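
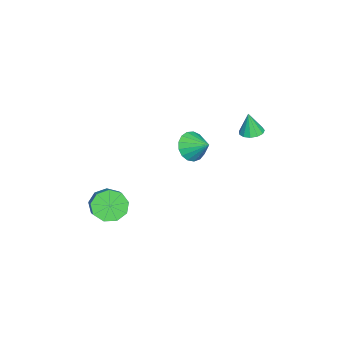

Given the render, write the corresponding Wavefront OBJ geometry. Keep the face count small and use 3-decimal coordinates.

v -2.866 1.294 1.932
v -2.285 1.054 1.89
v -2.854 1.106 3.188
v -2.246 1.403 1.942
v -2.404 1.717 1.991
v -2.708 1.897 2.02
v -3.063 1.885 2.022
v -3.355 1.686 1.995
v -3.492 1.361 1.948
v -3.431 1.016 1.896
v -3.19 0.758 1.855
v -2.846 0.671 1.839
v -2.509 0.781 1.852
v -0.196 -0.868 2.245
v 0.275 -0.622 1.556
v 0.196 0.088 2.855
v -0.092 -0.434 1.498
v -0.483 -0.345 1.611
v -0.808 -0.377 1.869
v -0.993 -0.52 2.213
v -0.996 -0.744 2.564
v -0.815 -0.995 2.843
v -0.493 -1.218 2.984
v -0.103 -1.36 2.956
v 0.266 -1.39 2.765
v 0.529 -1.3 2.455
v 0.626 -1.111 2.097
v 0.534 -0.866 1.772
v 3.059 -3.965 -0.273
v 3.36 -3.513 -0.991
v 4.142 -3.102 -0.404
v 3.841 -3.555 0.313
v 2.95 -3.172 -0.683
v 3.732 -2.761 -0.097
v 2.591 -3.202 -0.184
v 3.373 -2.791 0.402
v 2.451 -3.589 0.274
v 3.233 -3.178 0.86
v 2.596 -4.152 0.475
v 3.378 -3.742 1.062
v 2.957 -4.628 0.327
v 3.739 -4.217 0.913
v 3.366 -4.794 -0.102
v 4.148 -4.383 0.484
v 3.632 -4.572 -0.611
v 4.413 -4.161 -0.025
v 3.629 -4.066 -0.962
v 4.411 -3.655 -0.376
f 2 1 4
f 2 4 3
f 4 1 5
f 4 5 3
f 5 1 6
f 5 6 3
f 6 1 7
f 6 7 3
f 7 1 8
f 7 8 3
f 8 1 9
f 8 9 3
f 9 1 10
f 9 10 3
f 10 1 11
f 10 11 3
f 11 1 12
f 11 12 3
f 12 1 13
f 12 13 3
f 13 1 2
f 13 2 3
f 15 14 17
f 15 17 16
f 17 14 18
f 17 18 16
f 18 14 19
f 18 19 16
f 19 14 20
f 19 20 16
f 20 14 21
f 20 21 16
f 21 14 22
f 21 22 16
f 22 14 23
f 22 23 16
f 23 14 24
f 23 24 16
f 24 14 25
f 24 25 16
f 25 14 26
f 25 26 16
f 26 14 27
f 26 27 16
f 27 14 28
f 27 28 16
f 28 14 15
f 28 15 16
f 30 29 33
f 30 33 31
f 31 33 34
f 31 34 32
f 33 29 35
f 33 35 34
f 34 35 36
f 34 36 32
f 35 29 37
f 35 37 36
f 36 37 38
f 36 38 32
f 37 29 39
f 37 39 38
f 38 39 40
f 38 40 32
f 39 29 41
f 39 41 40
f 40 41 42
f 40 42 32
f 41 29 43
f 41 43 42
f 42 43 44
f 42 44 32
f 43 29 45
f 43 45 44
f 44 45 46
f 44 46 32
f 45 29 47
f 45 47 46
f 46 47 48
f 46 48 32
f 47 29 30
f 47 30 48
f 48 30 31
f 48 31 32



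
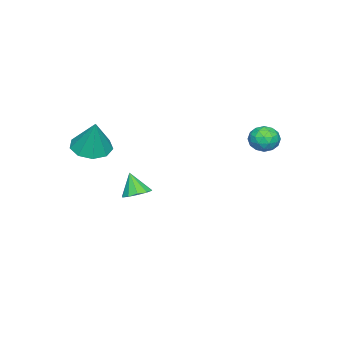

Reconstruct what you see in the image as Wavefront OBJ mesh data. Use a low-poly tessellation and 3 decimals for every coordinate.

v -3.662 3.483 1.206
v -2.988 4.053 1.241
v -2.892 2.527 1.939
v -2.218 3.097 1.974
v -2.958 3.259 2.429
v -3.433 3.849 1.976
v -2.447 2.731 1.204
v -2.922 3.321 0.751
v -2.237 3.588 1.24
v -2.553 3.914 1.997
v -3.327 2.666 1.183
v -3.643 2.992 1.94
v -3.392 3.852 1.159
v -2.488 2.728 2.021
v -2.922 2.823 2.288
v -2.526 3.158 2.309
v -3.654 3.732 1.591
v -3.258 4.067 1.612
v -3.24 3.601 2.31
v -2.622 2.513 1.568
v -2.226 2.848 1.589
v -3.354 3.422 0.871
v -2.958 3.757 0.892
v -2.64 2.979 0.87
v -2.555 3.913 1.179
v -2.103 3.352 1.61
v -2.237 3.136 1.157
v -2.516 3.483 0.891
v -2.741 4.105 1.624
v -2.288 3.544 2.055
v -2.723 3.639 2.323
v -3.002 3.986 2.056
v -2.299 3.832 1.624
v -3.592 3.036 1.125
v -3.139 2.475 1.556
v -2.878 2.594 1.124
v -3.157 2.941 0.857
v -3.777 3.228 1.57
v -3.325 2.667 2.001
v -3.364 3.097 2.289
v -3.643 3.444 2.023
v -3.581 2.748 1.556
v -1.759 -3.382 -3.318
v -1.076 -2.982 -3.006
v -2.021 -3.958 -2.002
v -1.49 -2.664 -2.95
v -2.007 -2.62 -3.034
v -2.429 -2.867 -3.226
v -2.595 -3.311 -3.454
v -2.441 -3.782 -3.629
v -2.027 -4.1 -3.686
v -1.51 -4.144 -3.602
v -1.088 -3.897 -3.409
v -0.923 -3.453 -3.182
v 3.32 -3.264 2.349
v 4.068 -4.056 2.373
v 3.84 -2.716 4.211
v 4.369 -3.429 2.104
v 4.179 -2.725 1.95
v 3.587 -2.273 1.982
v 2.87 -2.285 2.186
v 2.363 -2.755 2.466
v 2.304 -3.463 2.691
v 2.72 -4.078 2.756
v 3.417 -4.313 2.63
f 1 38 17
f 38 12 41
f 17 41 6
f 38 41 17
f 1 17 13
f 17 6 18
f 13 18 2
f 17 18 13
f 1 13 22
f 13 2 23
f 22 23 8
f 13 23 22
f 1 22 34
f 22 8 37
f 34 37 11
f 22 37 34
f 1 34 38
f 34 11 42
f 38 42 12
f 34 42 38
f 2 18 29
f 18 6 32
f 29 32 10
f 18 32 29
f 6 41 19
f 41 12 40
f 19 40 5
f 41 40 19
f 12 42 39
f 42 11 35
f 39 35 3
f 42 35 39
f 11 37 36
f 37 8 24
f 36 24 7
f 37 24 36
f 8 23 28
f 23 2 25
f 28 25 9
f 23 25 28
f 4 30 16
f 30 10 31
f 16 31 5
f 30 31 16
f 4 16 14
f 16 5 15
f 14 15 3
f 16 15 14
f 4 14 21
f 14 3 20
f 21 20 7
f 14 20 21
f 4 21 26
f 21 7 27
f 26 27 9
f 21 27 26
f 4 26 30
f 26 9 33
f 30 33 10
f 26 33 30
f 5 31 19
f 31 10 32
f 19 32 6
f 31 32 19
f 3 15 39
f 15 5 40
f 39 40 12
f 15 40 39
f 7 20 36
f 20 3 35
f 36 35 11
f 20 35 36
f 9 27 28
f 27 7 24
f 28 24 8
f 27 24 28
f 10 33 29
f 33 9 25
f 29 25 2
f 33 25 29
f 44 43 46
f 44 46 45
f 46 43 47
f 46 47 45
f 47 43 48
f 47 48 45
f 48 43 49
f 48 49 45
f 49 43 50
f 49 50 45
f 50 43 51
f 50 51 45
f 51 43 52
f 51 52 45
f 52 43 53
f 52 53 45
f 53 43 54
f 53 54 45
f 54 43 44
f 54 44 45
f 56 55 58
f 56 58 57
f 58 55 59
f 58 59 57
f 59 55 60
f 59 60 57
f 60 55 61
f 60 61 57
f 61 55 62
f 61 62 57
f 62 55 63
f 62 63 57
f 63 55 64
f 63 64 57
f 64 55 65
f 64 65 57
f 65 55 56
f 65 56 57



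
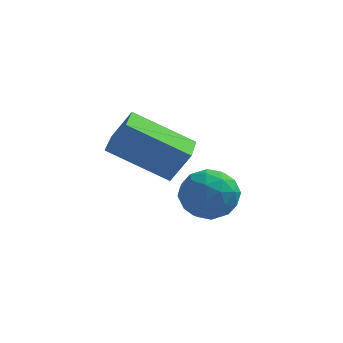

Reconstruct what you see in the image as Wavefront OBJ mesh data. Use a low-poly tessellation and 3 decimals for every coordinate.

v -1.51 -1.555 -1.669
v -3.298 -1.562 -0.626
v -1.554 -0.398 -1.737
v -3.342 -0.404 -0.694
v -0.938 -1.476 -0.686
v -2.726 -1.482 0.357
v -0.982 -0.318 -0.754
v -2.77 -0.325 0.289
v -1.661 0.712 -3.533
v -1.171 1.44 -3.916
v -0.349 0.14 -2.944
v 0.141 0.868 -3.327
v -0.464 1.026 -2.602
v -1.275 1.38 -2.966
v -0.245 0.2 -3.894
v -1.056 0.554 -4.258
v -0.296 1.124 -4.138
v -0.432 1.634 -3.34
v -1.088 -0.054 -3.52
v -1.224 0.456 -2.722
v -1.531 1.127 -3.776
v 0.011 0.453 -3.084
v -0.344 0.546 -2.658
v -0.057 0.974 -2.883
v -1.592 1.091 -3.218
v -1.305 1.519 -3.443
v -0.889 1.275 -2.671
v -0.215 0.061 -3.417
v 0.072 0.489 -3.642
v -1.463 0.606 -3.977
v -1.176 1.034 -4.202
v -0.631 0.305 -4.189
v -0.729 1.368 -4.132
v 0.042 1.032 -3.786
v -0.185 0.64 -4.119
v -0.661 0.848 -4.333
v -0.809 1.668 -3.663
v -0.038 1.332 -3.316
v -0.393 1.425 -2.891
v -0.87 1.633 -3.105
v -0.295 1.482 -3.794
v -1.482 0.248 -3.544
v -0.711 -0.088 -3.197
v -0.65 -0.053 -3.755
v -1.127 0.155 -3.969
v -1.562 0.548 -3.074
v -0.791 0.212 -2.728
v -0.859 0.732 -2.527
v -1.335 0.94 -2.741
v -1.225 0.098 -3.066
f 2 4 1
f 5 2 1
f 1 4 3
f 3 5 1
f 2 8 4
f 6 2 5
f 6 8 2
f 4 8 3
f 7 5 3
f 3 8 7
f 7 6 5
f 8 6 7
f 9 46 25
f 46 20 49
f 25 49 14
f 46 49 25
f 9 25 21
f 25 14 26
f 21 26 10
f 25 26 21
f 9 21 30
f 21 10 31
f 30 31 16
f 21 31 30
f 9 30 42
f 30 16 45
f 42 45 19
f 30 45 42
f 9 42 46
f 42 19 50
f 46 50 20
f 42 50 46
f 10 26 37
f 26 14 40
f 37 40 18
f 26 40 37
f 14 49 27
f 49 20 48
f 27 48 13
f 49 48 27
f 20 50 47
f 50 19 43
f 47 43 11
f 50 43 47
f 19 45 44
f 45 16 32
f 44 32 15
f 45 32 44
f 16 31 36
f 31 10 33
f 36 33 17
f 31 33 36
f 12 38 24
f 38 18 39
f 24 39 13
f 38 39 24
f 12 24 22
f 24 13 23
f 22 23 11
f 24 23 22
f 12 22 29
f 22 11 28
f 29 28 15
f 22 28 29
f 12 29 34
f 29 15 35
f 34 35 17
f 29 35 34
f 12 34 38
f 34 17 41
f 38 41 18
f 34 41 38
f 13 39 27
f 39 18 40
f 27 40 14
f 39 40 27
f 11 23 47
f 23 13 48
f 47 48 20
f 23 48 47
f 15 28 44
f 28 11 43
f 44 43 19
f 28 43 44
f 17 35 36
f 35 15 32
f 36 32 16
f 35 32 36
f 18 41 37
f 41 17 33
f 37 33 10
f 41 33 37



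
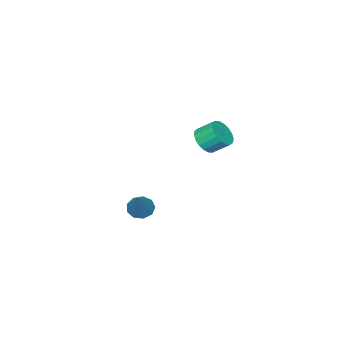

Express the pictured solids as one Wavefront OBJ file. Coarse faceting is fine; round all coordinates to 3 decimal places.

v -3.373 -1.102 3.296
v -2.639 -0.574 3.08
v -3.073 0.351 3.868
v -3.807 -0.178 4.084
v -2.919 -0.463 2.796
v -3.353 0.462 3.584
v -3.288 -0.479 2.611
v -3.723 0.446 3.399
v -3.675 -0.618 2.562
v -4.109 0.306 3.349
v -4.002 -0.854 2.658
v -4.436 0.071 3.445
v -4.204 -1.138 2.88
v -4.638 -0.213 3.668
v -4.241 -1.415 3.185
v -4.676 -0.491 3.973
v -4.107 -1.631 3.512
v -4.541 -0.706 4.3
v -3.827 -1.742 3.796
v -4.261 -0.817 4.584
v -3.457 -1.726 3.981
v -3.892 -0.801 4.769
v -3.071 -1.586 4.031
v -3.505 -0.662 4.818
v -2.744 -1.351 3.935
v -3.178 -0.426 4.722
v -2.542 -1.067 3.712
v -2.976 -0.142 4.5
v -2.504 -0.789 3.407
v -2.939 0.135 4.195
v 3.221 0.176 1.351
v 3.833 -0.235 1.128
v 4.379 1.044 2.929
v 3.826 0.229 0.878
v 3.536 0.668 0.85
v 3.099 0.876 1.056
v 2.719 0.757 1.4
v 2.574 0.366 1.722
v 2.732 -0.114 1.87
v 3.119 -0.458 1.776
v 3.554 -0.506 1.483
f 2 1 5
f 2 5 3
f 3 5 6
f 3 6 4
f 5 1 7
f 5 7 6
f 6 7 8
f 6 8 4
f 7 1 9
f 7 9 8
f 8 9 10
f 8 10 4
f 9 1 11
f 9 11 10
f 10 11 12
f 10 12 4
f 11 1 13
f 11 13 12
f 12 13 14
f 12 14 4
f 13 1 15
f 13 15 14
f 14 15 16
f 14 16 4
f 15 1 17
f 15 17 16
f 16 17 18
f 16 18 4
f 17 1 19
f 17 19 18
f 18 19 20
f 18 20 4
f 19 1 21
f 19 21 20
f 20 21 22
f 20 22 4
f 21 1 23
f 21 23 22
f 22 23 24
f 22 24 4
f 23 1 25
f 23 25 24
f 24 25 26
f 24 26 4
f 25 1 27
f 25 27 26
f 26 27 28
f 26 28 4
f 27 1 29
f 27 29 28
f 28 29 30
f 28 30 4
f 29 1 2
f 29 2 30
f 30 2 3
f 30 3 4
f 32 31 34
f 32 34 33
f 34 31 35
f 34 35 33
f 35 31 36
f 35 36 33
f 36 31 37
f 36 37 33
f 37 31 38
f 37 38 33
f 38 31 39
f 38 39 33
f 39 31 40
f 39 40 33
f 40 31 41
f 40 41 33
f 41 31 32
f 41 32 33



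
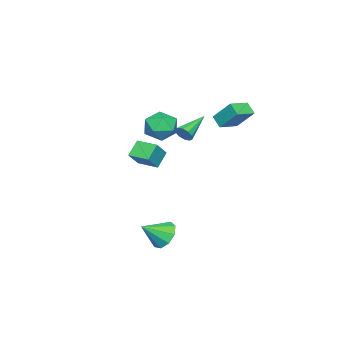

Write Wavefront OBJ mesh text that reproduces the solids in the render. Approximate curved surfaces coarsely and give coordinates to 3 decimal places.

v -2.225 -4.567 -0.176
v -1.237 -4.697 0.85
v -2.041 -3.129 -0.171
v -1.053 -3.259 0.855
v -1.307 -4.681 -1.075
v -0.319 -4.811 -0.049
v -1.123 -3.243 -1.07
v -0.135 -3.373 -0.044
v -1.229 -1.565 2.018
v -1.039 -1.858 2.566
v -3.091 -1.115 2.902
v -0.935 -1.471 2.59
v -0.942 -1.12 2.395
v -1.059 -0.938 2.056
v -1.241 -0.997 1.703
v -1.418 -1.272 1.47
v -1.523 -1.659 1.446
v -1.515 -2.01 1.641
v -1.398 -2.191 1.98
v -1.216 -2.133 2.333
v 3.364 -0.507 -4.16
v 4.149 -0.305 -4.827
v 4.416 -1.433 -3.2
v 4.126 0.198 -4.316
v 3.746 0.372 -3.732
v 3.187 0.135 -3.348
v 2.711 -0.403 -3.345
v 2.54 -0.989 -3.723
v 2.755 -1.35 -4.306
v 3.254 -1.316 -4.821
v 3.805 -0.903 -5.027
v -3.228 0.513 3.207
v -3.103 1.702 4.526
v -2.858 1.145 2.602
v -2.733 2.334 3.921
v -1.887 0.026 3.519
v -1.762 1.215 4.838
v -1.517 0.658 2.914
v -1.392 1.847 4.233
v -3.486 -3.16 2.162
v -2.431 -3.581 2.574
v -3.349 -4.339 0.606
v -2.294 -4.76 1.018
v -3.32 -5.027 1.6
v -3.404 -4.298 2.561
v -2.376 -3.622 0.619
v -2.46 -2.893 1.58
v -1.744 -3.867 1.62
v -2.328 -4.735 2.227
v -3.452 -3.185 0.953
v -4.036 -4.053 1.56
f 2 4 1
f 5 2 1
f 1 4 3
f 3 5 1
f 2 8 4
f 6 2 5
f 6 8 2
f 4 8 3
f 7 5 3
f 3 8 7
f 7 6 5
f 8 6 7
f 10 9 12
f 10 12 11
f 12 9 13
f 12 13 11
f 13 9 14
f 13 14 11
f 14 9 15
f 14 15 11
f 15 9 16
f 15 16 11
f 16 9 17
f 16 17 11
f 17 9 18
f 17 18 11
f 18 9 19
f 18 19 11
f 19 9 20
f 19 20 11
f 20 9 10
f 20 10 11
f 22 21 24
f 22 24 23
f 24 21 25
f 24 25 23
f 25 21 26
f 25 26 23
f 26 21 27
f 26 27 23
f 27 21 28
f 27 28 23
f 28 21 29
f 28 29 23
f 29 21 30
f 29 30 23
f 30 21 31
f 30 31 23
f 31 21 22
f 31 22 23
f 33 35 32
f 36 33 32
f 32 35 34
f 34 36 32
f 33 39 35
f 37 33 36
f 37 39 33
f 35 39 34
f 38 36 34
f 34 39 38
f 38 37 36
f 39 37 38
f 40 51 45
f 40 45 41
f 40 41 47
f 40 47 50
f 40 50 51
f 41 45 49
f 45 51 44
f 51 50 42
f 50 47 46
f 47 41 48
f 43 49 44
f 43 44 42
f 43 42 46
f 43 46 48
f 43 48 49
f 44 49 45
f 42 44 51
f 46 42 50
f 48 46 47
f 49 48 41



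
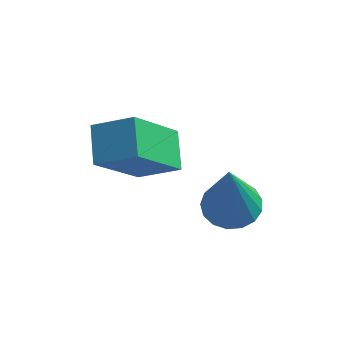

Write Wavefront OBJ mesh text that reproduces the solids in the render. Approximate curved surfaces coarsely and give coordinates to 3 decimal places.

v 0.229 0.868 0.551
v 0.919 0.558 0.407
v 0.351 0.192 2.589
v 0.998 0.901 0.517
v 0.9 1.237 0.634
v 0.649 1.488 0.732
v 0.301 1.597 0.789
v -0.062 1.539 0.791
v -0.36 1.327 0.739
v -0.522 1.011 0.643
v -0.512 0.661 0.527
v -0.332 0.359 0.416
v -0.024 0.174 0.336
v 0.343 0.147 0.305
v 0.683 0.286 0.331
v -2.008 0.333 1.465
v -2.644 -0.966 3.001
v -2.409 1.224 2.052
v -3.045 -0.075 3.588
v -0.935 0.455 2.012
v -1.571 -0.844 3.548
v -1.336 1.346 2.599
v -1.972 0.047 4.135
f 2 1 4
f 2 4 3
f 4 1 5
f 4 5 3
f 5 1 6
f 5 6 3
f 6 1 7
f 6 7 3
f 7 1 8
f 7 8 3
f 8 1 9
f 8 9 3
f 9 1 10
f 9 10 3
f 10 1 11
f 10 11 3
f 11 1 12
f 11 12 3
f 12 1 13
f 12 13 3
f 13 1 14
f 13 14 3
f 14 1 15
f 14 15 3
f 15 1 2
f 15 2 3
f 17 19 16
f 20 17 16
f 16 19 18
f 18 20 16
f 17 23 19
f 21 17 20
f 21 23 17
f 19 23 18
f 22 20 18
f 18 23 22
f 22 21 20
f 23 21 22



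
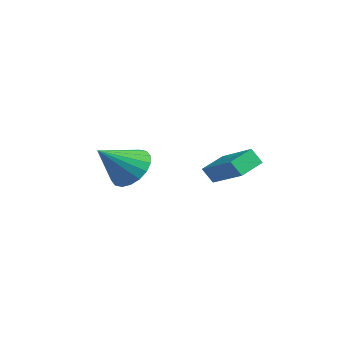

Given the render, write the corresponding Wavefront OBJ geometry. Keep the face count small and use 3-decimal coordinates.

v -2.872 3.219 1.006
v -1.064 3.28 1.905
v -3.103 4.363 1.394
v -1.295 4.424 2.293
v -2.545 3.516 0.327
v -0.737 3.577 1.226
v -2.776 4.66 0.715
v -0.968 4.721 1.614
v -2.618 -0.207 1.812
v -2.09 0.334 2.497
v -2.682 -1.633 2.988
v -2.52 0.437 2.598
v -2.97 0.412 2.543
v -3.35 0.264 2.343
v -3.585 0.024 2.039
v -3.629 -0.263 1.689
v -3.472 -0.538 1.364
v -3.146 -0.747 1.127
v -2.716 -0.85 1.026
v -2.266 -0.825 1.081
v -1.886 -0.678 1.281
v -1.65 -0.437 1.585
v -1.607 -0.151 1.935
v -1.764 0.124 2.26
f 2 4 1
f 5 2 1
f 1 4 3
f 3 5 1
f 2 8 4
f 6 2 5
f 6 8 2
f 4 8 3
f 7 5 3
f 3 8 7
f 7 6 5
f 8 6 7
f 10 9 12
f 10 12 11
f 12 9 13
f 12 13 11
f 13 9 14
f 13 14 11
f 14 9 15
f 14 15 11
f 15 9 16
f 15 16 11
f 16 9 17
f 16 17 11
f 17 9 18
f 17 18 11
f 18 9 19
f 18 19 11
f 19 9 20
f 19 20 11
f 20 9 21
f 20 21 11
f 21 9 22
f 21 22 11
f 22 9 23
f 22 23 11
f 23 9 24
f 23 24 11
f 24 9 10
f 24 10 11



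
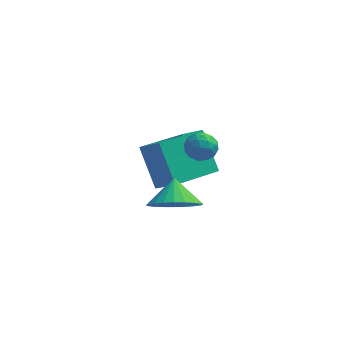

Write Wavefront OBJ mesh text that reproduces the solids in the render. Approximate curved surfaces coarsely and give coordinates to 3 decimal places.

v -3.368 0.424 -1.318
v -2.534 -0.184 -0.51
v -1.89 2.005 -1.652
v -1.056 1.397 -0.845
v -2.624 -0.597 -2.855
v -1.79 -1.205 -2.048
v -1.146 0.984 -3.19
v -0.312 0.376 -2.382
v -1.527 -3.528 -1.189
v -0.758 -3.939 -0.64
v -1.653 -2.672 -0.371
v -0.558 -3.683 -0.876
v -0.505 -3.403 -1.16
v -0.607 -3.143 -1.449
v -0.85 -2.941 -1.697
v -1.195 -2.828 -1.869
v -1.592 -2.822 -1.937
v -1.978 -2.923 -1.891
v -2.295 -3.117 -1.738
v -2.496 -3.372 -1.501
v -2.549 -3.652 -1.217
v -2.446 -3.912 -0.929
v -2.203 -4.114 -0.68
v -1.858 -4.227 -0.509
v -1.462 -4.233 -0.441
v -1.076 -4.132 -0.487
v -0.788 -0.805 0.689
v -0.236 -1.186 0.627
v -1.384 -1.594 0.233
v -0.832 -1.975 0.171
v -1.087 -1.848 0.781
v -0.719 -1.36 1.063
v -0.901 -1.42 -0.203
v -0.533 -0.932 0.079
v -0.307 -1.566 0.076
v -0.421 -1.83 0.684
v -1.199 -0.95 0.176
v -1.313 -1.214 0.784
v -0.46 -0.926 0.698
v -1.16 -1.854 0.162
v -1.31 -1.779 0.52
v -0.986 -2.003 0.484
v -0.743 -1.029 0.954
v -0.419 -1.252 0.918
v -0.919 -1.642 1.008
v -1.201 -1.528 -0.058
v -0.877 -1.751 -0.094
v -0.634 -0.777 0.376
v -0.31 -1.001 0.34
v -0.701 -1.138 -0.148
v -0.177 -1.373 0.338
v -0.527 -1.837 0.07
v -0.568 -1.511 -0.15
v -0.351 -1.224 0.016
v -0.244 -1.529 0.695
v -0.594 -1.993 0.427
v -0.744 -1.918 0.786
v -0.528 -1.631 0.951
v -0.285 -1.752 0.371
v -1.026 -0.787 0.433
v -1.376 -1.251 0.165
v -1.092 -1.149 -0.091
v -0.876 -0.862 0.074
v -1.093 -0.943 0.79
v -1.443 -1.407 0.522
v -1.269 -1.556 0.844
v -1.052 -1.269 1.01
v -1.335 -1.028 0.489
f 2 4 1
f 5 2 1
f 1 4 3
f 3 5 1
f 2 8 4
f 6 2 5
f 6 8 2
f 4 8 3
f 7 5 3
f 3 8 7
f 7 6 5
f 8 6 7
f 10 9 12
f 10 12 11
f 12 9 13
f 12 13 11
f 13 9 14
f 13 14 11
f 14 9 15
f 14 15 11
f 15 9 16
f 15 16 11
f 16 9 17
f 16 17 11
f 17 9 18
f 17 18 11
f 18 9 19
f 18 19 11
f 19 9 20
f 19 20 11
f 20 9 21
f 20 21 11
f 21 9 22
f 21 22 11
f 22 9 23
f 22 23 11
f 23 9 24
f 23 24 11
f 24 9 25
f 24 25 11
f 25 9 26
f 25 26 11
f 26 9 10
f 26 10 11
f 27 64 43
f 64 38 67
f 43 67 32
f 64 67 43
f 27 43 39
f 43 32 44
f 39 44 28
f 43 44 39
f 27 39 48
f 39 28 49
f 48 49 34
f 39 49 48
f 27 48 60
f 48 34 63
f 60 63 37
f 48 63 60
f 27 60 64
f 60 37 68
f 64 68 38
f 60 68 64
f 28 44 55
f 44 32 58
f 55 58 36
f 44 58 55
f 32 67 45
f 67 38 66
f 45 66 31
f 67 66 45
f 38 68 65
f 68 37 61
f 65 61 29
f 68 61 65
f 37 63 62
f 63 34 50
f 62 50 33
f 63 50 62
f 34 49 54
f 49 28 51
f 54 51 35
f 49 51 54
f 30 56 42
f 56 36 57
f 42 57 31
f 56 57 42
f 30 42 40
f 42 31 41
f 40 41 29
f 42 41 40
f 30 40 47
f 40 29 46
f 47 46 33
f 40 46 47
f 30 47 52
f 47 33 53
f 52 53 35
f 47 53 52
f 30 52 56
f 52 35 59
f 56 59 36
f 52 59 56
f 31 57 45
f 57 36 58
f 45 58 32
f 57 58 45
f 29 41 65
f 41 31 66
f 65 66 38
f 41 66 65
f 33 46 62
f 46 29 61
f 62 61 37
f 46 61 62
f 35 53 54
f 53 33 50
f 54 50 34
f 53 50 54
f 36 59 55
f 59 35 51
f 55 51 28
f 59 51 55



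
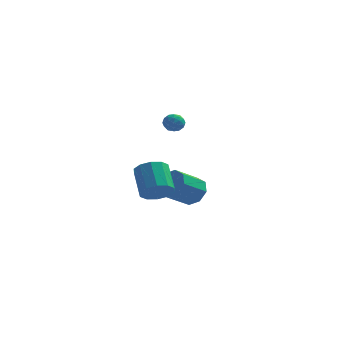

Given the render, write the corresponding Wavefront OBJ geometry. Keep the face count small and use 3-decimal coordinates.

v 0.524 -4.57 -1.23
v 1.398 -4.057 -1.345
v 0.77 -2.698 -0.065
v -0.104 -3.21 0.05
v 0.989 -3.843 -1.774
v 0.361 -2.483 -0.494
v 0.402 -3.906 -1.995
v -0.226 -2.546 -0.715
v -0.138 -4.222 -1.924
v -0.766 -2.863 -0.644
v -0.426 -4.672 -1.588
v -1.054 -3.312 -0.308
v -0.35 -5.082 -1.115
v -0.978 -3.723 0.165
v 0.059 -5.297 -0.686
v -0.569 -3.937 0.594
v 0.646 -5.234 -0.465
v 0.018 -3.874 0.815
v 1.186 -4.917 -0.536
v 0.558 -3.558 0.744
v 1.474 -4.468 -0.872
v 0.846 -3.108 0.408
v 1.755 -0.375 -2.602
v 2.28 -1.165 -3.053
v 1.229 -2.435 -2.049
v 0.705 -1.645 -1.598
v 2.626 -0.914 -2.373
v 1.576 -2.185 -1.369
v 2.463 -0.348 -1.827
v 1.412 -1.618 -0.823
v 1.885 0.203 -1.735
v 0.834 -1.067 -0.731
v 1.231 0.415 -2.151
v 0.18 -0.855 -1.147
v 0.884 0.165 -2.831
v -0.166 -1.106 -1.827
v 1.048 -0.402 -3.377
v -0.003 -1.672 -2.373
v 1.626 -0.953 -3.469
v 0.575 -2.223 -2.465
v -0.811 3.48 1.407
v -0.501 3.775 0.834
v 0.201 3.505 1.966
v 0.511 3.8 1.393
v 0.037 4.174 1.777
v -0.589 4.159 1.431
v 0.289 3.121 1.369
v -0.337 3.106 1.023
v 0.178 3.554 0.811
v 0.023 4.205 1.063
v -0.323 3.075 1.737
v -0.478 3.726 1.989
v -0.745 3.625 1.071
v 0.445 3.655 1.729
v 0.166 3.874 1.954
v 0.348 4.048 1.618
v -0.796 3.851 1.422
v -0.614 4.024 1.085
v -0.298 4.259 1.64
v 0.314 3.256 1.715
v 0.496 3.429 1.378
v -0.648 3.232 1.182
v -0.466 3.406 0.846
v -0.002 3.021 1.16
v -0.164 3.669 0.721
v 0.431 3.684 1.05
v 0.301 3.285 1.035
v -0.067 3.275 0.832
v -0.255 4.051 0.869
v 0.34 4.066 1.198
v 0.061 4.286 1.423
v -0.306 4.277 1.22
v 0.144 3.921 0.855
v -0.64 3.214 1.602
v -0.045 3.229 1.931
v 0.006 3.003 1.58
v -0.361 2.994 1.377
v -0.731 3.596 1.75
v -0.136 3.611 2.079
v -0.233 4.005 1.968
v -0.601 3.995 1.765
v -0.444 3.359 1.945
f 2 1 5
f 2 5 3
f 3 5 6
f 3 6 4
f 5 1 7
f 5 7 6
f 6 7 8
f 6 8 4
f 7 1 9
f 7 9 8
f 8 9 10
f 8 10 4
f 9 1 11
f 9 11 10
f 10 11 12
f 10 12 4
f 11 1 13
f 11 13 12
f 12 13 14
f 12 14 4
f 13 1 15
f 13 15 14
f 14 15 16
f 14 16 4
f 15 1 17
f 15 17 16
f 16 17 18
f 16 18 4
f 17 1 19
f 17 19 18
f 18 19 20
f 18 20 4
f 19 1 21
f 19 21 20
f 20 21 22
f 20 22 4
f 21 1 2
f 21 2 22
f 22 2 3
f 22 3 4
f 24 23 27
f 24 27 25
f 25 27 28
f 25 28 26
f 27 23 29
f 27 29 28
f 28 29 30
f 28 30 26
f 29 23 31
f 29 31 30
f 30 31 32
f 30 32 26
f 31 23 33
f 31 33 32
f 32 33 34
f 32 34 26
f 33 23 35
f 33 35 34
f 34 35 36
f 34 36 26
f 35 23 37
f 35 37 36
f 36 37 38
f 36 38 26
f 37 23 39
f 37 39 38
f 38 39 40
f 38 40 26
f 39 23 24
f 39 24 40
f 40 24 25
f 40 25 26
f 41 78 57
f 78 52 81
f 57 81 46
f 78 81 57
f 41 57 53
f 57 46 58
f 53 58 42
f 57 58 53
f 41 53 62
f 53 42 63
f 62 63 48
f 53 63 62
f 41 62 74
f 62 48 77
f 74 77 51
f 62 77 74
f 41 74 78
f 74 51 82
f 78 82 52
f 74 82 78
f 42 58 69
f 58 46 72
f 69 72 50
f 58 72 69
f 46 81 59
f 81 52 80
f 59 80 45
f 81 80 59
f 52 82 79
f 82 51 75
f 79 75 43
f 82 75 79
f 51 77 76
f 77 48 64
f 76 64 47
f 77 64 76
f 48 63 68
f 63 42 65
f 68 65 49
f 63 65 68
f 44 70 56
f 70 50 71
f 56 71 45
f 70 71 56
f 44 56 54
f 56 45 55
f 54 55 43
f 56 55 54
f 44 54 61
f 54 43 60
f 61 60 47
f 54 60 61
f 44 61 66
f 61 47 67
f 66 67 49
f 61 67 66
f 44 66 70
f 66 49 73
f 70 73 50
f 66 73 70
f 45 71 59
f 71 50 72
f 59 72 46
f 71 72 59
f 43 55 79
f 55 45 80
f 79 80 52
f 55 80 79
f 47 60 76
f 60 43 75
f 76 75 51
f 60 75 76
f 49 67 68
f 67 47 64
f 68 64 48
f 67 64 68
f 50 73 69
f 73 49 65
f 69 65 42
f 73 65 69



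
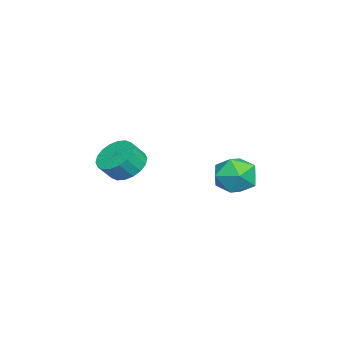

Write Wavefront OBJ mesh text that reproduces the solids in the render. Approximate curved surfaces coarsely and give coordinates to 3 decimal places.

v -1.616 -2.553 2.351
v -1.211 -3.186 1.737
v -0.74 -3.659 2.534
v -1.144 -3.027 3.149
v -0.92 -2.868 1.753
v -0.449 -3.341 2.551
v -0.766 -2.488 1.888
v -0.295 -2.961 2.685
v -0.78 -2.121 2.115
v -0.309 -2.594 2.912
v -0.96 -1.839 2.388
v -0.489 -2.312 3.185
v -1.27 -1.699 2.654
v -0.799 -2.172 3.452
v -1.648 -1.728 2.861
v -1.177 -2.202 3.658
v -2.02 -1.921 2.966
v -1.549 -2.394 3.763
v -2.311 -2.239 2.949
v -1.84 -2.712 3.747
v -2.465 -2.619 2.815
v -1.994 -3.092 3.612
v -2.451 -2.986 2.588
v -1.98 -3.459 3.385
v -2.271 -3.268 2.315
v -1.8 -3.741 3.112
v -1.961 -3.408 2.048
v -1.49 -3.881 2.846
v -1.583 -3.378 1.842
v -1.112 -3.852 2.639
v -1.547 2.296 3.272
v -0.782 3.077 3.271
v -0.678 1.443 1.989
v 0.087 2.224 1.988
v -0.002 1.548 2.843
v -0.54 2.075 3.636
v -0.92 2.445 1.624
v -1.458 2.972 2.417
v -0.395 3.169 2.253
v 0.172 2.615 3.006
v -1.632 1.905 2.254
v -1.065 1.351 3.007
f 2 1 5
f 2 5 3
f 3 5 6
f 3 6 4
f 5 1 7
f 5 7 6
f 6 7 8
f 6 8 4
f 7 1 9
f 7 9 8
f 8 9 10
f 8 10 4
f 9 1 11
f 9 11 10
f 10 11 12
f 10 12 4
f 11 1 13
f 11 13 12
f 12 13 14
f 12 14 4
f 13 1 15
f 13 15 14
f 14 15 16
f 14 16 4
f 15 1 17
f 15 17 16
f 16 17 18
f 16 18 4
f 17 1 19
f 17 19 18
f 18 19 20
f 18 20 4
f 19 1 21
f 19 21 20
f 20 21 22
f 20 22 4
f 21 1 23
f 21 23 22
f 22 23 24
f 22 24 4
f 23 1 25
f 23 25 24
f 24 25 26
f 24 26 4
f 25 1 27
f 25 27 26
f 26 27 28
f 26 28 4
f 27 1 29
f 27 29 28
f 28 29 30
f 28 30 4
f 29 1 2
f 29 2 30
f 30 2 3
f 30 3 4
f 31 42 36
f 31 36 32
f 31 32 38
f 31 38 41
f 31 41 42
f 32 36 40
f 36 42 35
f 42 41 33
f 41 38 37
f 38 32 39
f 34 40 35
f 34 35 33
f 34 33 37
f 34 37 39
f 34 39 40
f 35 40 36
f 33 35 42
f 37 33 41
f 39 37 38
f 40 39 32



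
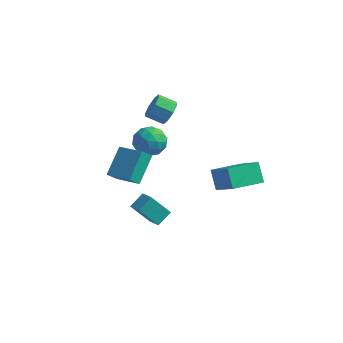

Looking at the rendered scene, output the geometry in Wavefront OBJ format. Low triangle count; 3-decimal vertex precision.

v -2.708 3.367 -1.112
v -2.002 3.525 -0.364
v -2.898 1.775 -0.596
v -2.192 1.933 0.152
v -3.12 2.402 0.205
v -3.003 3.385 -0.114
v -1.897 1.915 -0.846
v -1.78 2.898 -1.165
v -1.501 2.628 -0.199
v -2.257 2.929 0.45
v -2.643 2.371 -1.41
v -3.399 2.672 -0.761
v -2.338 3.586 -0.784
v -2.562 1.714 -0.176
v -3.107 1.99 -0.145
v -2.692 2.083 0.294
v -2.927 3.503 -0.637
v -2.512 3.597 -0.197
v -3.169 2.936 0.138
v -2.388 1.703 -0.763
v -1.973 1.797 -0.323
v -2.208 3.217 -1.254
v -1.793 3.31 -0.815
v -1.731 2.364 -1.098
v -1.629 3.151 -0.247
v -1.74 2.216 0.057
v -1.567 2.205 -0.53
v -1.498 2.783 -0.718
v -2.073 3.328 0.135
v -2.185 2.393 0.438
v -2.73 2.668 0.469
v -2.661 3.246 0.282
v -1.778 2.801 0.232
v -2.715 2.907 -1.398
v -2.827 1.972 -1.095
v -2.239 2.054 -1.242
v -2.17 2.632 -1.429
v -3.16 3.084 -1.017
v -3.271 2.149 -0.713
v -3.402 2.517 -0.242
v -3.333 3.095 -0.43
v -3.122 2.499 -1.192
v 1.143 -3.656 -1.041
v 0.289 -4.153 0.192
v 1.4 -2.815 -0.524
v 0.546 -3.312 0.709
v 1.914 -4.108 -0.689
v 1.06 -4.605 0.544
v 2.171 -3.267 -0.172
v 1.317 -3.764 1.061
v -1.63 3.473 1.658
v -1.177 3.03 2.178
v -2.116 2.684 2.702
v -2.57 3.127 2.182
v -1.277 3.614 2.384
v -2.216 3.268 2.908
v -1.584 4.116 2.165
v -2.523 3.77 2.689
v -1.918 4.241 1.649
v -2.857 3.895 2.173
v -2.084 3.916 1.138
v -3.023 3.57 1.662
v -1.984 3.332 0.932
v -2.923 2.986 1.456
v -1.677 2.83 1.151
v -2.616 2.484 1.675
v -1.343 2.705 1.667
v -2.282 2.359 2.191
v -2.448 -0.913 -1.097
v -2.727 -1.482 -0.43
v -2.514 0.56 0.133
v -2.794 -0.009 0.8
v -0.886 -1.191 -0.68
v -1.166 -1.76 -0.013
v -0.953 0.282 0.55
v -1.232 -0.287 1.217
v 2.595 0.908 -1.318
v 3.938 0.251 -0.162
v 1.976 1.453 -0.288
v 3.319 0.796 0.868
v 3.601 2.524 -1.568
v 4.944 1.867 -0.412
v 2.982 3.069 -0.538
v 4.325 2.412 0.618
f 1 38 17
f 38 12 41
f 17 41 6
f 38 41 17
f 1 17 13
f 17 6 18
f 13 18 2
f 17 18 13
f 1 13 22
f 13 2 23
f 22 23 8
f 13 23 22
f 1 22 34
f 22 8 37
f 34 37 11
f 22 37 34
f 1 34 38
f 34 11 42
f 38 42 12
f 34 42 38
f 2 18 29
f 18 6 32
f 29 32 10
f 18 32 29
f 6 41 19
f 41 12 40
f 19 40 5
f 41 40 19
f 12 42 39
f 42 11 35
f 39 35 3
f 42 35 39
f 11 37 36
f 37 8 24
f 36 24 7
f 37 24 36
f 8 23 28
f 23 2 25
f 28 25 9
f 23 25 28
f 4 30 16
f 30 10 31
f 16 31 5
f 30 31 16
f 4 16 14
f 16 5 15
f 14 15 3
f 16 15 14
f 4 14 21
f 14 3 20
f 21 20 7
f 14 20 21
f 4 21 26
f 21 7 27
f 26 27 9
f 21 27 26
f 4 26 30
f 26 9 33
f 30 33 10
f 26 33 30
f 5 31 19
f 31 10 32
f 19 32 6
f 31 32 19
f 3 15 39
f 15 5 40
f 39 40 12
f 15 40 39
f 7 20 36
f 20 3 35
f 36 35 11
f 20 35 36
f 9 27 28
f 27 7 24
f 28 24 8
f 27 24 28
f 10 33 29
f 33 9 25
f 29 25 2
f 33 25 29
f 44 46 43
f 47 44 43
f 43 46 45
f 45 47 43
f 44 50 46
f 48 44 47
f 48 50 44
f 46 50 45
f 49 47 45
f 45 50 49
f 49 48 47
f 50 48 49
f 52 51 55
f 52 55 53
f 53 55 56
f 53 56 54
f 55 51 57
f 55 57 56
f 56 57 58
f 56 58 54
f 57 51 59
f 57 59 58
f 58 59 60
f 58 60 54
f 59 51 61
f 59 61 60
f 60 61 62
f 60 62 54
f 61 51 63
f 61 63 62
f 62 63 64
f 62 64 54
f 63 51 65
f 63 65 64
f 64 65 66
f 64 66 54
f 65 51 67
f 65 67 66
f 66 67 68
f 66 68 54
f 67 51 52
f 67 52 68
f 68 52 53
f 68 53 54
f 70 72 69
f 73 70 69
f 69 72 71
f 71 73 69
f 70 76 72
f 74 70 73
f 74 76 70
f 72 76 71
f 75 73 71
f 71 76 75
f 75 74 73
f 76 74 75
f 78 80 77
f 81 78 77
f 77 80 79
f 79 81 77
f 78 84 80
f 82 78 81
f 82 84 78
f 80 84 79
f 83 81 79
f 79 84 83
f 83 82 81
f 84 82 83



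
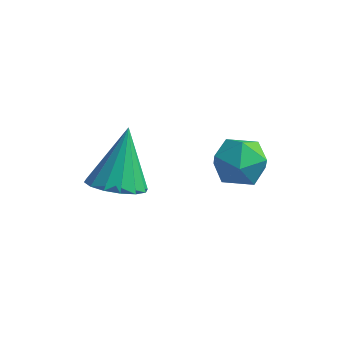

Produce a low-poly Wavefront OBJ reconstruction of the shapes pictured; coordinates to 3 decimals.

v -0.491 3.673 -0.608
v 0.251 3.438 -0.616
v -0.791 2.702 0.136
v -0.049 2.467 0.128
v -0.245 3.123 0.498
v -0.06 3.723 0.038
v -0.48 2.417 -0.518
v -0.295 3.017 -0.978
v 0.258 2.662 -0.56
v 0.402 3.098 0.068
v -0.942 3.042 -0.548
v -0.798 3.478 0.08
v -2.834 1.49 -0.734
v -2.055 1.498 -0.699
v -2.906 2.43 0.694
v -2.153 1.823 -0.918
v -2.434 2.059 -1.087
v -2.822 2.142 -1.162
v -3.213 2.051 -1.122
v -3.503 1.809 -0.977
v -3.613 1.483 -0.768
v -3.515 1.158 -0.549
v -3.234 0.922 -0.38
v -2.846 0.839 -0.305
v -2.455 0.93 -0.345
v -2.165 1.171 -0.49
f 1 12 6
f 1 6 2
f 1 2 8
f 1 8 11
f 1 11 12
f 2 6 10
f 6 12 5
f 12 11 3
f 11 8 7
f 8 2 9
f 4 10 5
f 4 5 3
f 4 3 7
f 4 7 9
f 4 9 10
f 5 10 6
f 3 5 12
f 7 3 11
f 9 7 8
f 10 9 2
f 14 13 16
f 14 16 15
f 16 13 17
f 16 17 15
f 17 13 18
f 17 18 15
f 18 13 19
f 18 19 15
f 19 13 20
f 19 20 15
f 20 13 21
f 20 21 15
f 21 13 22
f 21 22 15
f 22 13 23
f 22 23 15
f 23 13 24
f 23 24 15
f 24 13 25
f 24 25 15
f 25 13 26
f 25 26 15
f 26 13 14
f 26 14 15



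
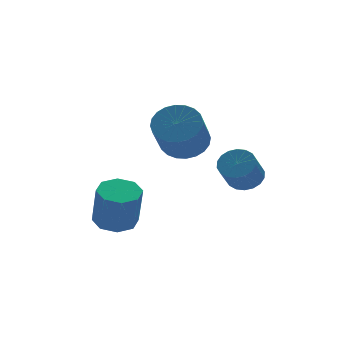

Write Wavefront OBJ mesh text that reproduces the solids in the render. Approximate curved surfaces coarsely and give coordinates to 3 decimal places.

v 0.299 -0.996 -1.485
v 1.241 -1.241 -1.064
v 0.323 -2.21 0.426
v -0.619 -1.964 0.005
v 1.161 -0.88 -0.879
v 0.243 -1.849 0.611
v 0.95 -0.537 -0.786
v 0.032 -1.505 0.704
v 0.64 -0.263 -0.799
v -0.278 -1.232 0.691
v 0.278 -0.101 -0.916
v -0.64 -1.07 0.573
v -0.081 -0.076 -1.121
v -0.998 -1.044 0.369
v -0.381 -0.19 -1.38
v -1.299 -1.158 0.11
v -0.579 -0.427 -1.656
v -1.497 -1.395 -0.166
v -0.643 -0.75 -1.906
v -1.561 -1.719 -0.416
v -0.563 -1.111 -2.091
v -1.481 -2.08 -0.601
v -0.352 -1.455 -2.184
v -1.27 -2.423 -0.694
v -0.042 -1.728 -2.171
v -0.96 -2.697 -0.681
v 0.32 -1.89 -2.053
v -0.598 -2.859 -0.564
v 0.678 -1.916 -1.849
v -0.239 -2.884 -0.359
v 0.979 -1.802 -1.59
v 0.061 -2.77 -0.1
v 1.177 -1.565 -1.314
v 0.259 -2.533 0.176
v -3.215 -1.644 -4.918
v -2.35 -1.981 -4.981
v -2.42 -2.512 -3.106
v -3.285 -2.176 -3.042
v -2.363 -1.296 -4.787
v -2.432 -1.827 -2.912
v -2.875 -0.815 -4.67
v -2.944 -1.346 -2.795
v -3.586 -0.82 -4.698
v -3.655 -1.351 -2.823
v -4.08 -1.308 -4.854
v -4.15 -1.839 -2.979
v -4.068 -1.993 -5.048
v -4.137 -2.524 -3.173
v -3.556 -2.474 -5.165
v -3.625 -3.005 -3.29
v -2.845 -2.469 -5.137
v -2.914 -3 -3.262
v 1.805 -3.245 -2.943
v 2.375 -2.997 -2.425
v 1.626 -3.547 -1.338
v 1.055 -3.795 -1.857
v 2.15 -2.716 -2.437
v 1.401 -3.265 -1.35
v 1.857 -2.539 -2.55
v 1.108 -3.089 -1.463
v 1.554 -2.502 -2.741
v 0.804 -3.052 -1.654
v 1.3 -2.613 -2.972
v 0.55 -3.162 -1.885
v 1.146 -2.848 -3.197
v 0.396 -3.398 -2.11
v 1.122 -3.163 -3.372
v 0.373 -3.712 -2.285
v 1.234 -3.493 -3.462
v 0.485 -4.043 -2.375
v 1.459 -3.775 -3.45
v 0.71 -4.324 -2.363
v 1.752 -3.951 -3.337
v 1.003 -4.501 -2.25
v 2.056 -3.988 -3.146
v 1.306 -4.538 -2.059
v 2.31 -3.878 -2.915
v 1.56 -4.427 -1.828
v 2.464 -3.642 -2.69
v 1.714 -4.192 -1.603
v 2.487 -3.328 -2.515
v 1.738 -3.877 -1.428
f 2 1 5
f 2 5 3
f 3 5 6
f 3 6 4
f 5 1 7
f 5 7 6
f 6 7 8
f 6 8 4
f 7 1 9
f 7 9 8
f 8 9 10
f 8 10 4
f 9 1 11
f 9 11 10
f 10 11 12
f 10 12 4
f 11 1 13
f 11 13 12
f 12 13 14
f 12 14 4
f 13 1 15
f 13 15 14
f 14 15 16
f 14 16 4
f 15 1 17
f 15 17 16
f 16 17 18
f 16 18 4
f 17 1 19
f 17 19 18
f 18 19 20
f 18 20 4
f 19 1 21
f 19 21 20
f 20 21 22
f 20 22 4
f 21 1 23
f 21 23 22
f 22 23 24
f 22 24 4
f 23 1 25
f 23 25 24
f 24 25 26
f 24 26 4
f 25 1 27
f 25 27 26
f 26 27 28
f 26 28 4
f 27 1 29
f 27 29 28
f 28 29 30
f 28 30 4
f 29 1 31
f 29 31 30
f 30 31 32
f 30 32 4
f 31 1 33
f 31 33 32
f 32 33 34
f 32 34 4
f 33 1 2
f 33 2 34
f 34 2 3
f 34 3 4
f 36 35 39
f 36 39 37
f 37 39 40
f 37 40 38
f 39 35 41
f 39 41 40
f 40 41 42
f 40 42 38
f 41 35 43
f 41 43 42
f 42 43 44
f 42 44 38
f 43 35 45
f 43 45 44
f 44 45 46
f 44 46 38
f 45 35 47
f 45 47 46
f 46 47 48
f 46 48 38
f 47 35 49
f 47 49 48
f 48 49 50
f 48 50 38
f 49 35 51
f 49 51 50
f 50 51 52
f 50 52 38
f 51 35 36
f 51 36 52
f 52 36 37
f 52 37 38
f 54 53 57
f 54 57 55
f 55 57 58
f 55 58 56
f 57 53 59
f 57 59 58
f 58 59 60
f 58 60 56
f 59 53 61
f 59 61 60
f 60 61 62
f 60 62 56
f 61 53 63
f 61 63 62
f 62 63 64
f 62 64 56
f 63 53 65
f 63 65 64
f 64 65 66
f 64 66 56
f 65 53 67
f 65 67 66
f 66 67 68
f 66 68 56
f 67 53 69
f 67 69 68
f 68 69 70
f 68 70 56
f 69 53 71
f 69 71 70
f 70 71 72
f 70 72 56
f 71 53 73
f 71 73 72
f 72 73 74
f 72 74 56
f 73 53 75
f 73 75 74
f 74 75 76
f 74 76 56
f 75 53 77
f 75 77 76
f 76 77 78
f 76 78 56
f 77 53 79
f 77 79 78
f 78 79 80
f 78 80 56
f 79 53 81
f 79 81 80
f 80 81 82
f 80 82 56
f 81 53 54
f 81 54 82
f 82 54 55
f 82 55 56



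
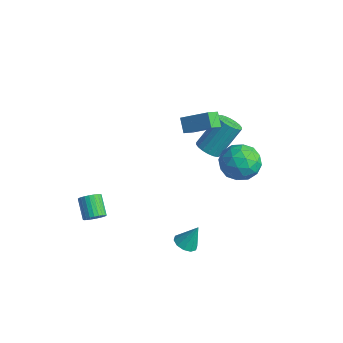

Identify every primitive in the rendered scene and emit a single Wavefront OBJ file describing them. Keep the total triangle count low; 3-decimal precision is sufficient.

v 1.546 -0.14 -2.65
v 2.107 0.029 -2.879
v 1.854 0.38 -1.51
v 1.858 0.321 -2.945
v 1.489 0.436 -2.898
v 1.142 0.331 -2.756
v 0.949 0.046 -2.573
v 0.984 -0.31 -2.42
v 1.234 -0.601 -2.354
v 1.603 -0.717 -2.402
v 1.95 -0.612 -2.543
v 2.143 -0.327 -2.726
v -0.925 3.36 0.626
v -0.545 3.789 0.242
v -0.334 4.988 1.79
v -0.715 4.56 2.174
v -0.83 3.894 0.199
v -0.619 5.094 1.748
v -1.134 3.894 0.241
v -0.924 5.093 1.79
v -1.397 3.787 0.359
v -1.186 4.987 1.908
v -1.567 3.597 0.53
v -1.356 4.796 2.079
v -1.609 3.359 0.72
v -1.398 4.558 2.268
v -1.516 3.122 0.891
v -1.305 4.321 2.44
v -1.306 2.932 1.01
v -1.095 4.131 2.558
v -1.021 2.826 1.052
v -0.81 4.026 2.601
v -0.716 2.827 1.01
v -0.506 4.026 2.559
v -0.454 2.933 0.892
v -0.243 4.133 2.441
v -0.284 3.124 0.721
v -0.073 4.323 2.27
v -0.242 3.362 0.532
v -0.031 4.561 2.08
v -0.335 3.599 0.36
v -0.124 4.798 1.909
v -1.261 2.509 3.405
v -1.148 1.793 3.848
v -0.088 3.202 4.224
v 0.026 2.486 4.667
v -0.686 2.234 2.813
v -0.572 1.518 3.256
v 0.488 2.927 3.632
v 0.601 2.211 4.075
v 1.076 3.825 2.173
v 2.153 3.893 2.088
v 1.087 2.387 1.172
v 2.164 2.455 1.087
v 1.712 2.198 2.037
v 1.705 3.087 2.655
v 1.535 3.193 0.605
v 1.528 4.082 1.223
v 2.437 3.502 1.118
v 2.546 2.888 2.003
v 0.694 3.392 1.257
v 0.803 2.778 2.142
v 1.613 3.985 2.218
v 1.627 2.295 1.042
v 1.361 2.144 1.6
v 1.994 2.184 1.55
v 1.35 3.512 2.552
v 1.983 3.552 2.502
v 1.724 2.555 2.472
v 1.257 2.728 0.758
v 1.89 2.768 0.708
v 1.246 4.096 1.71
v 1.879 4.136 1.66
v 1.516 3.725 0.788
v 2.414 3.796 1.598
v 2.42 2.95 1.01
v 2.051 3.384 0.727
v 2.046 3.907 1.09
v 2.478 3.434 2.118
v 2.484 2.589 1.53
v 2.218 2.438 2.088
v 2.214 2.961 2.452
v 2.645 3.205 1.549
v 0.756 3.691 1.73
v 0.762 2.846 1.142
v 1.026 3.319 0.808
v 1.022 3.842 1.172
v 0.82 3.33 2.25
v 0.826 2.484 1.662
v 1.194 2.373 2.17
v 1.189 2.896 2.533
v 0.595 3.075 1.711
v -2.892 -2.1 -2.84
v -2.521 -1.728 -2.593
v -3.418 -1.328 -1.853
v -3.788 -1.7 -2.1
v -2.605 -1.602 -2.762
v -3.501 -1.202 -2.022
v -2.731 -1.552 -2.943
v -3.628 -1.152 -2.202
v -2.882 -1.586 -3.108
v -3.779 -1.185 -2.367
v -3.035 -1.697 -3.232
v -3.932 -1.297 -2.492
v -3.166 -1.87 -3.297
v -4.063 -1.47 -2.556
v -3.255 -2.078 -3.292
v -4.152 -1.678 -2.552
v -3.288 -2.29 -3.218
v -4.185 -1.889 -2.478
v -3.262 -2.472 -3.087
v -4.159 -2.072 -2.347
v -3.179 -2.598 -2.918
v -4.075 -2.198 -2.178
v -3.052 -2.648 -2.738
v -3.949 -2.248 -1.997
v -2.901 -2.615 -2.573
v -3.798 -2.214 -1.832
v -2.748 -2.503 -2.448
v -3.645 -2.103 -1.708
v -2.617 -2.33 -2.384
v -3.514 -1.93 -1.643
v -2.528 -2.122 -2.388
v -3.425 -1.722 -1.648
v -2.495 -1.911 -2.462
v -3.392 -1.51 -1.722
f 2 1 4
f 2 4 3
f 4 1 5
f 4 5 3
f 5 1 6
f 5 6 3
f 6 1 7
f 6 7 3
f 7 1 8
f 7 8 3
f 8 1 9
f 8 9 3
f 9 1 10
f 9 10 3
f 10 1 11
f 10 11 3
f 11 1 12
f 11 12 3
f 12 1 2
f 12 2 3
f 14 13 17
f 14 17 15
f 15 17 18
f 15 18 16
f 17 13 19
f 17 19 18
f 18 19 20
f 18 20 16
f 19 13 21
f 19 21 20
f 20 21 22
f 20 22 16
f 21 13 23
f 21 23 22
f 22 23 24
f 22 24 16
f 23 13 25
f 23 25 24
f 24 25 26
f 24 26 16
f 25 13 27
f 25 27 26
f 26 27 28
f 26 28 16
f 27 13 29
f 27 29 28
f 28 29 30
f 28 30 16
f 29 13 31
f 29 31 30
f 30 31 32
f 30 32 16
f 31 13 33
f 31 33 32
f 32 33 34
f 32 34 16
f 33 13 35
f 33 35 34
f 34 35 36
f 34 36 16
f 35 13 37
f 35 37 36
f 36 37 38
f 36 38 16
f 37 13 39
f 37 39 38
f 38 39 40
f 38 40 16
f 39 13 41
f 39 41 40
f 40 41 42
f 40 42 16
f 41 13 14
f 41 14 42
f 42 14 15
f 42 15 16
f 44 46 43
f 47 44 43
f 43 46 45
f 45 47 43
f 44 50 46
f 48 44 47
f 48 50 44
f 46 50 45
f 49 47 45
f 45 50 49
f 49 48 47
f 50 48 49
f 51 88 67
f 88 62 91
f 67 91 56
f 88 91 67
f 51 67 63
f 67 56 68
f 63 68 52
f 67 68 63
f 51 63 72
f 63 52 73
f 72 73 58
f 63 73 72
f 51 72 84
f 72 58 87
f 84 87 61
f 72 87 84
f 51 84 88
f 84 61 92
f 88 92 62
f 84 92 88
f 52 68 79
f 68 56 82
f 79 82 60
f 68 82 79
f 56 91 69
f 91 62 90
f 69 90 55
f 91 90 69
f 62 92 89
f 92 61 85
f 89 85 53
f 92 85 89
f 61 87 86
f 87 58 74
f 86 74 57
f 87 74 86
f 58 73 78
f 73 52 75
f 78 75 59
f 73 75 78
f 54 80 66
f 80 60 81
f 66 81 55
f 80 81 66
f 54 66 64
f 66 55 65
f 64 65 53
f 66 65 64
f 54 64 71
f 64 53 70
f 71 70 57
f 64 70 71
f 54 71 76
f 71 57 77
f 76 77 59
f 71 77 76
f 54 76 80
f 76 59 83
f 80 83 60
f 76 83 80
f 55 81 69
f 81 60 82
f 69 82 56
f 81 82 69
f 53 65 89
f 65 55 90
f 89 90 62
f 65 90 89
f 57 70 86
f 70 53 85
f 86 85 61
f 70 85 86
f 59 77 78
f 77 57 74
f 78 74 58
f 77 74 78
f 60 83 79
f 83 59 75
f 79 75 52
f 83 75 79
f 94 93 97
f 94 97 95
f 95 97 98
f 95 98 96
f 97 93 99
f 97 99 98
f 98 99 100
f 98 100 96
f 99 93 101
f 99 101 100
f 100 101 102
f 100 102 96
f 101 93 103
f 101 103 102
f 102 103 104
f 102 104 96
f 103 93 105
f 103 105 104
f 104 105 106
f 104 106 96
f 105 93 107
f 105 107 106
f 106 107 108
f 106 108 96
f 107 93 109
f 107 109 108
f 108 109 110
f 108 110 96
f 109 93 111
f 109 111 110
f 110 111 112
f 110 112 96
f 111 93 113
f 111 113 112
f 112 113 114
f 112 114 96
f 113 93 115
f 113 115 114
f 114 115 116
f 114 116 96
f 115 93 117
f 115 117 116
f 116 117 118
f 116 118 96
f 117 93 119
f 117 119 118
f 118 119 120
f 118 120 96
f 119 93 121
f 119 121 120
f 120 121 122
f 120 122 96
f 121 93 123
f 121 123 122
f 122 123 124
f 122 124 96
f 123 93 125
f 123 125 124
f 124 125 126
f 124 126 96
f 125 93 94
f 125 94 126
f 126 94 95
f 126 95 96



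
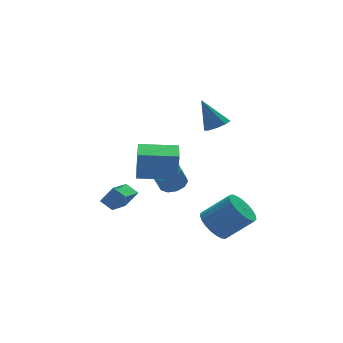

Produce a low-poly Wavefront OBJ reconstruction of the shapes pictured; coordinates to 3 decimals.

v -2.644 -0.354 1.078
v -2.544 -0.33 2.594
v -1.967 1.138 1.009
v -1.868 1.163 2.526
v -0.872 -1.163 0.974
v -0.773 -1.138 2.491
v -0.196 0.33 0.906
v -0.096 0.354 2.422
v -2.401 3.19 -2.886
v -2.79 3.804 -2.464
v -1.226 4.289 -3.402
v -1.614 4.903 -2.981
v -1.786 2.957 -1.979
v -2.174 3.571 -1.558
v -0.61 4.056 -2.496
v -0.999 4.67 -2.074
v 0.902 -1.429 -2.422
v 1.597 -1.433 -3.113
v 2.832 -2.054 -1.869
v 2.138 -2.051 -1.178
v 1.632 -1.057 -2.96
v 2.867 -1.678 -1.716
v 1.541 -0.745 -2.714
v 2.776 -1.366 -1.47
v 1.339 -0.552 -2.417
v 2.574 -1.173 -1.173
v 1.062 -0.51 -2.121
v 2.297 -1.132 -0.877
v 0.757 -0.628 -1.878
v 1.992 -1.249 -0.633
v 0.478 -0.884 -1.728
v 1.713 -1.505 -0.484
v 0.271 -1.234 -1.698
v 1.507 -1.855 -0.454
v 0.174 -1.618 -1.794
v 1.41 -2.239 -0.549
v 0.203 -1.97 -1.998
v 1.439 -2.591 -0.754
v 0.353 -2.228 -2.275
v 1.588 -2.849 -1.031
v 0.598 -2.348 -2.578
v 1.833 -2.969 -1.334
v 0.895 -2.309 -2.854
v 2.13 -2.93 -1.61
v 1.194 -2.118 -3.055
v 2.429 -2.739 -1.811
v 1.442 -1.808 -3.147
v 2.677 -2.429 -1.903
v 0.083 1.37 -0.682
v 0.673 0.957 -0.473
v 0.227 0.816 0.511
v -0.363 1.23 0.302
v 0.764 1.4 -0.369
v 0.317 1.259 0.615
v 0.595 1.831 -0.384
v 0.148 1.69 0.6
v 0.23 2.086 -0.513
v -0.216 1.945 0.471
v -0.19 2.068 -0.707
v -0.637 1.927 0.278
v -0.507 1.784 -0.891
v -0.953 1.643 0.093
v -0.597 1.341 -0.995
v -1.044 1.2 -0.011
v -0.428 0.91 -0.98
v -0.875 0.769 0.004
v -0.064 0.655 -0.851
v -0.51 0.514 0.133
v 0.357 0.673 -0.658
v -0.09 0.532 0.327
v 2.127 0.723 3.176
v 2.803 0.817 3.37
v 1.593 1.417 4.704
v 2.641 1.21 3.135
v 2.239 1.375 2.919
v 1.784 1.235 2.824
v 1.489 0.855 2.894
v 1.492 0.414 3.096
v 1.793 0.117 3.335
v 2.249 0.103 3.501
v 2.648 0.38 3.515
f 2 4 1
f 5 2 1
f 1 4 3
f 3 5 1
f 2 8 4
f 6 2 5
f 6 8 2
f 4 8 3
f 7 5 3
f 3 8 7
f 7 6 5
f 8 6 7
f 10 12 9
f 13 10 9
f 9 12 11
f 11 13 9
f 10 16 12
f 14 10 13
f 14 16 10
f 12 16 11
f 15 13 11
f 11 16 15
f 15 14 13
f 16 14 15
f 18 17 21
f 18 21 19
f 19 21 22
f 19 22 20
f 21 17 23
f 21 23 22
f 22 23 24
f 22 24 20
f 23 17 25
f 23 25 24
f 24 25 26
f 24 26 20
f 25 17 27
f 25 27 26
f 26 27 28
f 26 28 20
f 27 17 29
f 27 29 28
f 28 29 30
f 28 30 20
f 29 17 31
f 29 31 30
f 30 31 32
f 30 32 20
f 31 17 33
f 31 33 32
f 32 33 34
f 32 34 20
f 33 17 35
f 33 35 34
f 34 35 36
f 34 36 20
f 35 17 37
f 35 37 36
f 36 37 38
f 36 38 20
f 37 17 39
f 37 39 38
f 38 39 40
f 38 40 20
f 39 17 41
f 39 41 40
f 40 41 42
f 40 42 20
f 41 17 43
f 41 43 42
f 42 43 44
f 42 44 20
f 43 17 45
f 43 45 44
f 44 45 46
f 44 46 20
f 45 17 47
f 45 47 46
f 46 47 48
f 46 48 20
f 47 17 18
f 47 18 48
f 48 18 19
f 48 19 20
f 50 49 53
f 50 53 51
f 51 53 54
f 51 54 52
f 53 49 55
f 53 55 54
f 54 55 56
f 54 56 52
f 55 49 57
f 55 57 56
f 56 57 58
f 56 58 52
f 57 49 59
f 57 59 58
f 58 59 60
f 58 60 52
f 59 49 61
f 59 61 60
f 60 61 62
f 60 62 52
f 61 49 63
f 61 63 62
f 62 63 64
f 62 64 52
f 63 49 65
f 63 65 64
f 64 65 66
f 64 66 52
f 65 49 67
f 65 67 66
f 66 67 68
f 66 68 52
f 67 49 69
f 67 69 68
f 68 69 70
f 68 70 52
f 69 49 50
f 69 50 70
f 70 50 51
f 70 51 52
f 72 71 74
f 72 74 73
f 74 71 75
f 74 75 73
f 75 71 76
f 75 76 73
f 76 71 77
f 76 77 73
f 77 71 78
f 77 78 73
f 78 71 79
f 78 79 73
f 79 71 80
f 79 80 73
f 80 71 81
f 80 81 73
f 81 71 72
f 81 72 73



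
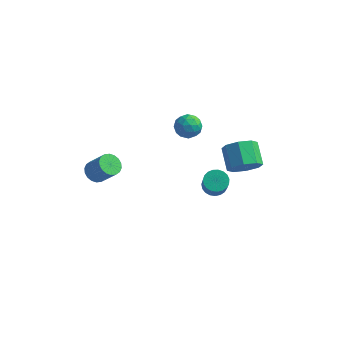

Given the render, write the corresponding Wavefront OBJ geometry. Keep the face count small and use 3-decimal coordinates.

v -4.054 -3.332 -1.294
v -3.668 -2.735 -1.564
v -2.641 -2.852 -0.357
v -3.026 -3.448 -0.086
v -3.894 -2.591 -1.358
v -2.867 -2.708 -0.15
v -4.152 -2.594 -1.139
v -3.124 -2.711 0.069
v -4.39 -2.743 -0.951
v -3.363 -2.86 0.257
v -4.562 -3.009 -0.83
v -3.534 -3.125 0.377
v -4.633 -3.338 -0.802
v -3.605 -3.454 0.406
v -4.589 -3.666 -0.87
v -3.561 -3.783 0.337
v -4.439 -3.928 -1.023
v -3.412 -4.045 0.184
v -4.213 -4.072 -1.23
v -3.186 -4.189 -0.022
v -3.956 -4.069 -1.449
v -2.928 -4.186 -0.241
v -3.717 -3.92 -1.637
v -2.69 -4.037 -0.429
v -3.546 -3.655 -1.757
v -2.518 -3.771 -0.55
v -3.475 -3.326 -1.786
v -2.447 -3.442 -0.578
v -3.519 -2.997 -1.717
v -2.491 -3.114 -0.51
v 1.743 0.593 -3.772
v 2.393 1.005 -3.735
v 2.827 0.199 -2.41
v 2.177 -0.213 -2.448
v 2.191 1.182 -3.56
v 2.625 0.376 -2.236
v 1.912 1.258 -3.423
v 2.346 0.452 -2.098
v 1.604 1.219 -3.346
v 2.038 0.413 -2.021
v 1.319 1.071 -3.342
v 1.753 0.265 -2.018
v 1.109 0.841 -3.413
v 1.543 0.035 -2.089
v 1.007 0.568 -3.546
v 1.441 -0.238 -2.222
v 1.033 0.299 -3.718
v 1.467 -0.507 -2.394
v 1.182 0.081 -3.9
v 1.616 -0.725 -2.575
v 1.428 -0.048 -4.059
v 1.862 -0.854 -2.735
v 1.728 -0.067 -4.169
v 2.162 -0.873 -2.844
v 2.031 0.029 -4.21
v 2.465 -0.777 -2.885
v 2.284 0.222 -4.175
v 2.718 -0.584 -2.851
v 2.443 0.479 -4.071
v 2.877 -0.327 -2.747
v 2.482 0.756 -3.915
v 2.916 -0.05 -2.591
v 4.108 -0.626 -0.072
v 5.005 -0.117 0.127
v 4.208 0.956 0.97
v 3.312 0.446 0.772
v 4.645 0.143 -0.543
v 3.848 1.216 0.3
v 3.971 -0.048 -0.937
v 3.174 1.025 -0.094
v 3.377 -0.578 -0.824
v 2.581 0.495 0.02
v 3.212 -1.136 -0.27
v 2.415 -0.063 0.573
v 3.572 -1.396 0.4
v 2.775 -0.323 1.243
v 4.246 -1.205 0.794
v 3.449 -0.132 1.637
v 4.839 -0.675 0.68
v 4.043 0.398 1.524
v 0.36 0.605 1.227
v 1.028 0.074 1.41
v -0.448 -0.094 2.15
v 0.22 -0.625 2.333
v 0.248 0.212 2.579
v 0.748 0.644 2.008
v -0.168 -0.664 1.552
v 0.332 -0.232 0.981
v 0.702 -0.71 1.61
v 0.959 -0.169 2.245
v -0.379 0.149 1.315
v -0.122 0.69 1.95
v 0.765 0.401 1.238
v -0.185 -0.421 2.322
v -0.169 0.071 2.467
v 0.224 -0.241 2.574
v 0.6 0.736 1.589
v 0.993 0.424 1.697
v 0.534 0.505 2.384
v -0.413 -0.444 1.863
v -0.02 -0.756 1.971
v 0.356 0.221 0.986
v 0.749 -0.091 1.093
v 0.046 -0.525 1.176
v 0.966 -0.372 1.463
v 0.491 -0.783 2.005
v 0.263 -0.806 1.546
v 0.557 -0.552 1.211
v 1.117 -0.054 1.836
v 0.642 -0.465 2.378
v 0.658 0.027 2.523
v 0.952 0.281 2.188
v 0.925 -0.515 1.954
v -0.062 0.445 1.182
v -0.537 0.034 1.724
v -0.372 -0.301 1.372
v -0.078 -0.047 1.037
v 0.089 0.763 1.555
v -0.386 0.352 2.097
v 0.023 0.532 2.349
v 0.317 0.786 2.014
v -0.345 0.495 1.606
f 2 1 5
f 2 5 3
f 3 5 6
f 3 6 4
f 5 1 7
f 5 7 6
f 6 7 8
f 6 8 4
f 7 1 9
f 7 9 8
f 8 9 10
f 8 10 4
f 9 1 11
f 9 11 10
f 10 11 12
f 10 12 4
f 11 1 13
f 11 13 12
f 12 13 14
f 12 14 4
f 13 1 15
f 13 15 14
f 14 15 16
f 14 16 4
f 15 1 17
f 15 17 16
f 16 17 18
f 16 18 4
f 17 1 19
f 17 19 18
f 18 19 20
f 18 20 4
f 19 1 21
f 19 21 20
f 20 21 22
f 20 22 4
f 21 1 23
f 21 23 22
f 22 23 24
f 22 24 4
f 23 1 25
f 23 25 24
f 24 25 26
f 24 26 4
f 25 1 27
f 25 27 26
f 26 27 28
f 26 28 4
f 27 1 29
f 27 29 28
f 28 29 30
f 28 30 4
f 29 1 2
f 29 2 30
f 30 2 3
f 30 3 4
f 32 31 35
f 32 35 33
f 33 35 36
f 33 36 34
f 35 31 37
f 35 37 36
f 36 37 38
f 36 38 34
f 37 31 39
f 37 39 38
f 38 39 40
f 38 40 34
f 39 31 41
f 39 41 40
f 40 41 42
f 40 42 34
f 41 31 43
f 41 43 42
f 42 43 44
f 42 44 34
f 43 31 45
f 43 45 44
f 44 45 46
f 44 46 34
f 45 31 47
f 45 47 46
f 46 47 48
f 46 48 34
f 47 31 49
f 47 49 48
f 48 49 50
f 48 50 34
f 49 31 51
f 49 51 50
f 50 51 52
f 50 52 34
f 51 31 53
f 51 53 52
f 52 53 54
f 52 54 34
f 53 31 55
f 53 55 54
f 54 55 56
f 54 56 34
f 55 31 57
f 55 57 56
f 56 57 58
f 56 58 34
f 57 31 59
f 57 59 58
f 58 59 60
f 58 60 34
f 59 31 61
f 59 61 60
f 60 61 62
f 60 62 34
f 61 31 32
f 61 32 62
f 62 32 33
f 62 33 34
f 64 63 67
f 64 67 65
f 65 67 68
f 65 68 66
f 67 63 69
f 67 69 68
f 68 69 70
f 68 70 66
f 69 63 71
f 69 71 70
f 70 71 72
f 70 72 66
f 71 63 73
f 71 73 72
f 72 73 74
f 72 74 66
f 73 63 75
f 73 75 74
f 74 75 76
f 74 76 66
f 75 63 77
f 75 77 76
f 76 77 78
f 76 78 66
f 77 63 79
f 77 79 78
f 78 79 80
f 78 80 66
f 79 63 64
f 79 64 80
f 80 64 65
f 80 65 66
f 81 118 97
f 118 92 121
f 97 121 86
f 118 121 97
f 81 97 93
f 97 86 98
f 93 98 82
f 97 98 93
f 81 93 102
f 93 82 103
f 102 103 88
f 93 103 102
f 81 102 114
f 102 88 117
f 114 117 91
f 102 117 114
f 81 114 118
f 114 91 122
f 118 122 92
f 114 122 118
f 82 98 109
f 98 86 112
f 109 112 90
f 98 112 109
f 86 121 99
f 121 92 120
f 99 120 85
f 121 120 99
f 92 122 119
f 122 91 115
f 119 115 83
f 122 115 119
f 91 117 116
f 117 88 104
f 116 104 87
f 117 104 116
f 88 103 108
f 103 82 105
f 108 105 89
f 103 105 108
f 84 110 96
f 110 90 111
f 96 111 85
f 110 111 96
f 84 96 94
f 96 85 95
f 94 95 83
f 96 95 94
f 84 94 101
f 94 83 100
f 101 100 87
f 94 100 101
f 84 101 106
f 101 87 107
f 106 107 89
f 101 107 106
f 84 106 110
f 106 89 113
f 110 113 90
f 106 113 110
f 85 111 99
f 111 90 112
f 99 112 86
f 111 112 99
f 83 95 119
f 95 85 120
f 119 120 92
f 95 120 119
f 87 100 116
f 100 83 115
f 116 115 91
f 100 115 116
f 89 107 108
f 107 87 104
f 108 104 88
f 107 104 108
f 90 113 109
f 113 89 105
f 109 105 82
f 113 105 109



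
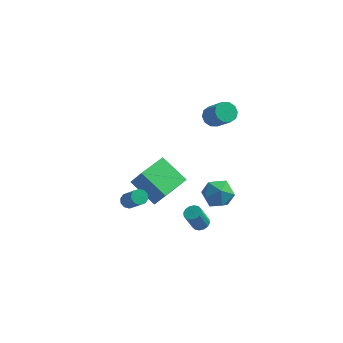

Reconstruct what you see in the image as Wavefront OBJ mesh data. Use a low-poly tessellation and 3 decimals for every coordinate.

v 2.831 2.619 -2.61
v 3.452 2.023 -3.196
v 1.508 2.157 -3.544
v 2.129 1.561 -4.13
v 1.933 1.297 -3.142
v 2.751 1.582 -2.565
v 2.209 2.598 -4.175
v 3.027 2.883 -3.598
v 3.068 2.01 -4.163
v 2.897 1.206 -3.524
v 2.063 2.974 -3.216
v 1.892 2.17 -2.577
v 2.002 2.723 2.893
v 2.329 2.345 2.431
v 3.204 1.64 3.625
v 2.878 2.017 4.087
v 2.545 2.702 2.483
v 3.42 1.997 3.677
v 2.553 3.066 2.692
v 3.429 2.361 3.886
v 2.352 3.3 2.977
v 3.227 2.595 4.172
v 2.017 3.313 3.231
v 2.892 2.607 4.425
v 1.676 3.1 3.355
v 2.551 2.395 4.549
v 1.46 2.743 3.303
v 2.335 2.038 4.497
v 1.451 2.379 3.094
v 2.327 1.674 4.288
v 1.653 2.145 2.808
v 2.528 1.44 4.003
v 1.988 2.133 2.555
v 2.863 1.427 3.749
v 2.415 -1.813 -2.253
v 2.693 -2.252 -2.284
v 2.303 -2.585 -1.078
v 2.025 -2.147 -1.047
v 2.861 -2.069 -2.179
v 2.472 -2.403 -0.974
v 2.91 -1.819 -2.094
v 2.52 -2.152 -0.889
v 2.826 -1.567 -2.052
v 2.436 -1.9 -0.846
v 2.632 -1.381 -2.063
v 2.242 -1.714 -0.857
v 2.379 -1.31 -2.125
v 1.99 -1.644 -0.92
v 2.137 -1.375 -2.222
v 1.747 -1.708 -1.016
v 1.968 -1.557 -2.326
v 1.579 -1.891 -1.121
v 1.92 -1.808 -2.411
v 1.53 -2.141 -1.206
v 2.004 -2.06 -2.454
v 1.614 -2.393 -1.248
v 2.198 -2.246 -2.443
v 1.808 -2.579 -1.237
v 2.45 -2.316 -2.38
v 2.061 -2.65 -1.175
v -1.711 -1.332 -1.711
v -1.351 -0.987 -1.739
v -0.528 -1.742 -0.457
v -0.889 -2.088 -0.429
v -1.566 -0.885 -1.541
v -0.743 -1.64 -0.259
v -1.836 -0.954 -1.408
v -1.013 -1.709 -0.127
v -2.059 -1.168 -1.391
v -1.236 -1.923 -0.109
v -2.149 -1.444 -1.496
v -1.326 -2.199 -0.214
v -2.072 -1.678 -1.683
v -1.249 -2.433 -0.401
v -1.857 -1.78 -1.881
v -1.034 -2.535 -0.599
v -1.587 -1.711 -2.013
v -0.764 -2.466 -0.732
v -1.364 -1.497 -2.031
v -0.541 -2.252 -0.749
v -1.274 -1.221 -1.926
v -0.451 -1.976 -0.644
v -2.566 2.096 -3.516
v -1.851 1.796 -2.244
v -1.788 3.862 -3.536
v -1.073 3.562 -2.264
v -1.007 1.398 -4.556
v -0.292 1.098 -3.284
v -0.229 3.164 -4.576
v 0.486 2.864 -3.304
f 1 12 6
f 1 6 2
f 1 2 8
f 1 8 11
f 1 11 12
f 2 6 10
f 6 12 5
f 12 11 3
f 11 8 7
f 8 2 9
f 4 10 5
f 4 5 3
f 4 3 7
f 4 7 9
f 4 9 10
f 5 10 6
f 3 5 12
f 7 3 11
f 9 7 8
f 10 9 2
f 14 13 17
f 14 17 15
f 15 17 18
f 15 18 16
f 17 13 19
f 17 19 18
f 18 19 20
f 18 20 16
f 19 13 21
f 19 21 20
f 20 21 22
f 20 22 16
f 21 13 23
f 21 23 22
f 22 23 24
f 22 24 16
f 23 13 25
f 23 25 24
f 24 25 26
f 24 26 16
f 25 13 27
f 25 27 26
f 26 27 28
f 26 28 16
f 27 13 29
f 27 29 28
f 28 29 30
f 28 30 16
f 29 13 31
f 29 31 30
f 30 31 32
f 30 32 16
f 31 13 33
f 31 33 32
f 32 33 34
f 32 34 16
f 33 13 14
f 33 14 34
f 34 14 15
f 34 15 16
f 36 35 39
f 36 39 37
f 37 39 40
f 37 40 38
f 39 35 41
f 39 41 40
f 40 41 42
f 40 42 38
f 41 35 43
f 41 43 42
f 42 43 44
f 42 44 38
f 43 35 45
f 43 45 44
f 44 45 46
f 44 46 38
f 45 35 47
f 45 47 46
f 46 47 48
f 46 48 38
f 47 35 49
f 47 49 48
f 48 49 50
f 48 50 38
f 49 35 51
f 49 51 50
f 50 51 52
f 50 52 38
f 51 35 53
f 51 53 52
f 52 53 54
f 52 54 38
f 53 35 55
f 53 55 54
f 54 55 56
f 54 56 38
f 55 35 57
f 55 57 56
f 56 57 58
f 56 58 38
f 57 35 59
f 57 59 58
f 58 59 60
f 58 60 38
f 59 35 36
f 59 36 60
f 60 36 37
f 60 37 38
f 62 61 65
f 62 65 63
f 63 65 66
f 63 66 64
f 65 61 67
f 65 67 66
f 66 67 68
f 66 68 64
f 67 61 69
f 67 69 68
f 68 69 70
f 68 70 64
f 69 61 71
f 69 71 70
f 70 71 72
f 70 72 64
f 71 61 73
f 71 73 72
f 72 73 74
f 72 74 64
f 73 61 75
f 73 75 74
f 74 75 76
f 74 76 64
f 75 61 77
f 75 77 76
f 76 77 78
f 76 78 64
f 77 61 79
f 77 79 78
f 78 79 80
f 78 80 64
f 79 61 81
f 79 81 80
f 80 81 82
f 80 82 64
f 81 61 62
f 81 62 82
f 82 62 63
f 82 63 64
f 84 86 83
f 87 84 83
f 83 86 85
f 85 87 83
f 84 90 86
f 88 84 87
f 88 90 84
f 86 90 85
f 89 87 85
f 85 90 89
f 89 88 87
f 90 88 89



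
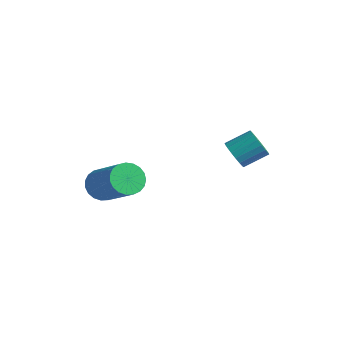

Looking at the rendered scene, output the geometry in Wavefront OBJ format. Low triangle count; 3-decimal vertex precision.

v -3.316 0.885 -1.793
v -2.976 1.411 -2.24
v -1.223 1.301 -1.035
v -1.564 0.775 -0.587
v -3.117 1.594 -2.018
v -1.364 1.484 -0.813
v -3.292 1.654 -1.757
v -1.54 1.544 -0.552
v -3.472 1.581 -1.503
v -1.719 1.471 -0.297
v -3.625 1.388 -1.298
v -1.872 1.278 -0.093
v -3.724 1.108 -1.179
v -1.972 0.998 0.026
v -3.753 0.789 -1.166
v -2.001 0.679 0.039
v -3.707 0.487 -1.261
v -1.954 0.377 -0.056
v -3.593 0.254 -1.449
v -1.84 0.144 -0.243
v -3.431 0.13 -1.695
v -1.678 0.02 -0.49
v -3.249 0.136 -1.959
v -1.496 0.026 -0.754
v -3.079 0.272 -2.194
v -1.326 0.162 -0.989
v -2.95 0.514 -2.359
v -1.197 0.404 -1.154
v -2.884 0.82 -2.427
v -1.132 0.71 -1.221
v -2.893 1.137 -2.385
v -1.141 1.027 -1.179
v 1.549 3.342 1.172
v 1.766 3.593 0.613
v 2.187 4.469 1.17
v 1.971 4.218 1.728
v 1.501 3.706 0.635
v 1.922 4.582 1.192
v 1.245 3.747 0.764
v 1.666 4.623 1.321
v 1.05 3.708 0.974
v 1.471 4.584 1.531
v 0.953 3.596 1.223
v 1.374 4.472 1.78
v 0.975 3.434 1.461
v 1.396 4.31 2.018
v 1.11 3.254 1.643
v 1.531 4.129 2.2
v 1.333 3.091 1.73
v 1.754 3.967 2.287
v 1.598 2.978 1.708
v 2.019 3.854 2.265
v 1.854 2.937 1.579
v 2.275 3.813 2.136
v 2.049 2.976 1.369
v 2.47 3.852 1.926
v 2.146 3.088 1.12
v 2.567 3.964 1.677
v 2.124 3.25 0.882
v 2.545 4.126 1.439
v 1.989 3.431 0.7
v 2.41 4.306 1.257
f 2 1 5
f 2 5 3
f 3 5 6
f 3 6 4
f 5 1 7
f 5 7 6
f 6 7 8
f 6 8 4
f 7 1 9
f 7 9 8
f 8 9 10
f 8 10 4
f 9 1 11
f 9 11 10
f 10 11 12
f 10 12 4
f 11 1 13
f 11 13 12
f 12 13 14
f 12 14 4
f 13 1 15
f 13 15 14
f 14 15 16
f 14 16 4
f 15 1 17
f 15 17 16
f 16 17 18
f 16 18 4
f 17 1 19
f 17 19 18
f 18 19 20
f 18 20 4
f 19 1 21
f 19 21 20
f 20 21 22
f 20 22 4
f 21 1 23
f 21 23 22
f 22 23 24
f 22 24 4
f 23 1 25
f 23 25 24
f 24 25 26
f 24 26 4
f 25 1 27
f 25 27 26
f 26 27 28
f 26 28 4
f 27 1 29
f 27 29 28
f 28 29 30
f 28 30 4
f 29 1 31
f 29 31 30
f 30 31 32
f 30 32 4
f 31 1 2
f 31 2 32
f 32 2 3
f 32 3 4
f 34 33 37
f 34 37 35
f 35 37 38
f 35 38 36
f 37 33 39
f 37 39 38
f 38 39 40
f 38 40 36
f 39 33 41
f 39 41 40
f 40 41 42
f 40 42 36
f 41 33 43
f 41 43 42
f 42 43 44
f 42 44 36
f 43 33 45
f 43 45 44
f 44 45 46
f 44 46 36
f 45 33 47
f 45 47 46
f 46 47 48
f 46 48 36
f 47 33 49
f 47 49 48
f 48 49 50
f 48 50 36
f 49 33 51
f 49 51 50
f 50 51 52
f 50 52 36
f 51 33 53
f 51 53 52
f 52 53 54
f 52 54 36
f 53 33 55
f 53 55 54
f 54 55 56
f 54 56 36
f 55 33 57
f 55 57 56
f 56 57 58
f 56 58 36
f 57 33 59
f 57 59 58
f 58 59 60
f 58 60 36
f 59 33 61
f 59 61 60
f 60 61 62
f 60 62 36
f 61 33 34
f 61 34 62
f 62 34 35
f 62 35 36



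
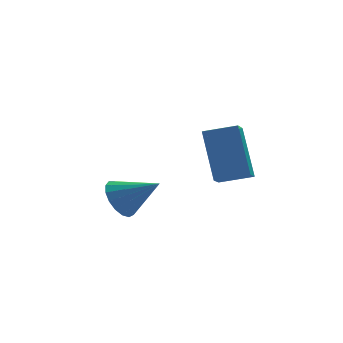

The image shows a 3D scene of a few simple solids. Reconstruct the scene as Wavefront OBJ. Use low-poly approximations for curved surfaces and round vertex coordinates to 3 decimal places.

v -0.437 -2.399 1.57
v -0.442 -1.275 3.176
v -0.061 -1.774 1.133
v -0.066 -0.65 2.739
v 0.586 -2.81 1.861
v 0.581 -1.686 3.467
v 0.962 -2.185 1.424
v 0.957 -1.061 3.03
v -3.579 -3.046 1.588
v -3.094 -2.946 1.038
v -2.561 -3.674 2.372
v -3.063 -2.652 1.233
v -3.15 -2.448 1.51
v -3.336 -2.382 1.804
v -3.577 -2.467 2.049
v -3.819 -2.686 2.188
v -4.006 -2.987 2.189
v -4.095 -3.301 2.053
v -4.066 -3.558 1.811
v -3.925 -3.697 1.517
v -3.705 -3.687 1.239
v -3.456 -3.53 1.042
v -3.236 -3.263 0.969
f 2 4 1
f 5 2 1
f 1 4 3
f 3 5 1
f 2 8 4
f 6 2 5
f 6 8 2
f 4 8 3
f 7 5 3
f 3 8 7
f 7 6 5
f 8 6 7
f 10 9 12
f 10 12 11
f 12 9 13
f 12 13 11
f 13 9 14
f 13 14 11
f 14 9 15
f 14 15 11
f 15 9 16
f 15 16 11
f 16 9 17
f 16 17 11
f 17 9 18
f 17 18 11
f 18 9 19
f 18 19 11
f 19 9 20
f 19 20 11
f 20 9 21
f 20 21 11
f 21 9 22
f 21 22 11
f 22 9 23
f 22 23 11
f 23 9 10
f 23 10 11



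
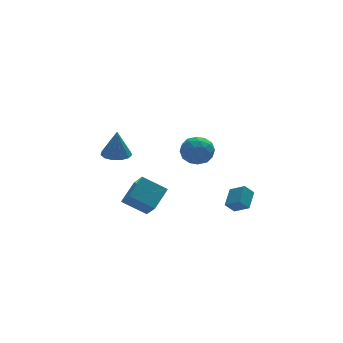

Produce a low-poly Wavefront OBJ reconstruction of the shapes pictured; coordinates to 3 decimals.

v 1.733 3.527 0.959
v 2.143 2.968 0.211
v 0.577 2.372 1.189
v 0.987 1.813 0.441
v 1.49 1.936 1.32
v 2.204 2.65 1.178
v 0.516 2.69 0.222
v 1.23 3.404 0.08
v 1.391 2.451 -0.244
v 1.993 1.984 0.434
v 0.727 3.356 0.966
v 1.329 2.889 1.644
v 2.039 3.349 0.564
v 0.681 1.991 0.836
v 0.976 2.063 1.352
v 1.217 1.734 0.913
v 2.075 3.162 1.133
v 2.316 2.834 0.693
v 1.932 2.227 1.346
v 0.404 2.506 0.707
v 0.645 2.178 0.267
v 1.503 3.606 0.487
v 1.744 3.277 0.048
v 0.788 3.113 0.054
v 1.838 2.716 -0.143
v 1.159 2.037 -0.007
v 0.882 2.553 -0.136
v 1.302 2.973 -0.22
v 2.192 2.442 0.256
v 1.513 1.763 0.392
v 1.808 1.835 0.909
v 2.228 2.255 0.825
v 1.75 2.138 -0.011
v 1.207 3.577 1.008
v 0.528 2.898 1.144
v 0.492 3.085 0.575
v 0.912 3.505 0.491
v 1.561 3.303 1.407
v 0.882 2.624 1.543
v 1.418 2.367 1.62
v 1.838 2.787 1.536
v 0.97 3.202 1.411
v -3.922 0.486 2.626
v -3.304 1.039 2.599
v -3.858 0.494 4.294
v -3.701 1.286 2.613
v -4.168 1.279 2.631
v -4.557 1.02 2.647
v -4.745 0.591 2.657
v -4.671 0.129 2.656
v -4.36 -0.219 2.646
v -3.909 -0.344 2.629
v -3.463 -0.205 2.611
v -3.162 0.153 2.598
v -3.103 0.617 2.593
v 3.089 0.602 -2.553
v 3.748 1.572 -1.991
v 2.499 1.333 -3.124
v 3.157 2.304 -2.563
v 3.643 0.576 -3.157
v 4.301 1.547 -2.596
v 3.052 1.308 -3.729
v 3.711 2.278 -3.167
v -3.414 1.404 -1.691
v -3.291 0.373 -0.664
v -2.389 2.303 -0.911
v -2.266 1.272 0.115
v -2.194 0.728 -2.515
v -2.071 -0.303 -1.489
v -1.169 1.627 -1.736
v -1.046 0.596 -0.709
f 1 38 17
f 38 12 41
f 17 41 6
f 38 41 17
f 1 17 13
f 17 6 18
f 13 18 2
f 17 18 13
f 1 13 22
f 13 2 23
f 22 23 8
f 13 23 22
f 1 22 34
f 22 8 37
f 34 37 11
f 22 37 34
f 1 34 38
f 34 11 42
f 38 42 12
f 34 42 38
f 2 18 29
f 18 6 32
f 29 32 10
f 18 32 29
f 6 41 19
f 41 12 40
f 19 40 5
f 41 40 19
f 12 42 39
f 42 11 35
f 39 35 3
f 42 35 39
f 11 37 36
f 37 8 24
f 36 24 7
f 37 24 36
f 8 23 28
f 23 2 25
f 28 25 9
f 23 25 28
f 4 30 16
f 30 10 31
f 16 31 5
f 30 31 16
f 4 16 14
f 16 5 15
f 14 15 3
f 16 15 14
f 4 14 21
f 14 3 20
f 21 20 7
f 14 20 21
f 4 21 26
f 21 7 27
f 26 27 9
f 21 27 26
f 4 26 30
f 26 9 33
f 30 33 10
f 26 33 30
f 5 31 19
f 31 10 32
f 19 32 6
f 31 32 19
f 3 15 39
f 15 5 40
f 39 40 12
f 15 40 39
f 7 20 36
f 20 3 35
f 36 35 11
f 20 35 36
f 9 27 28
f 27 7 24
f 28 24 8
f 27 24 28
f 10 33 29
f 33 9 25
f 29 25 2
f 33 25 29
f 44 43 46
f 44 46 45
f 46 43 47
f 46 47 45
f 47 43 48
f 47 48 45
f 48 43 49
f 48 49 45
f 49 43 50
f 49 50 45
f 50 43 51
f 50 51 45
f 51 43 52
f 51 52 45
f 52 43 53
f 52 53 45
f 53 43 54
f 53 54 45
f 54 43 55
f 54 55 45
f 55 43 44
f 55 44 45
f 57 59 56
f 60 57 56
f 56 59 58
f 58 60 56
f 57 63 59
f 61 57 60
f 61 63 57
f 59 63 58
f 62 60 58
f 58 63 62
f 62 61 60
f 63 61 62
f 65 67 64
f 68 65 64
f 64 67 66
f 66 68 64
f 65 71 67
f 69 65 68
f 69 71 65
f 67 71 66
f 70 68 66
f 66 71 70
f 70 69 68
f 71 69 70

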